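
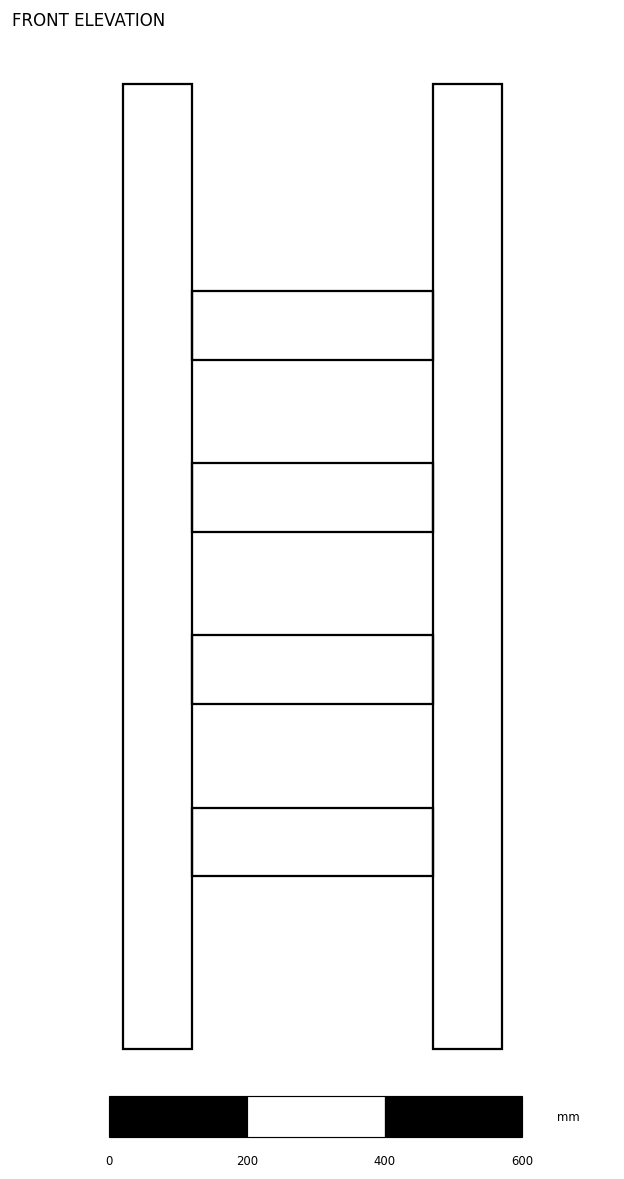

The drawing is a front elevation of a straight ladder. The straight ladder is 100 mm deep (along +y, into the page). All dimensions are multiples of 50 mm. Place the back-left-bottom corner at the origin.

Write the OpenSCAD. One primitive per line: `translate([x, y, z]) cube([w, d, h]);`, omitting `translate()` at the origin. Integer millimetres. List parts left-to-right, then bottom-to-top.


cube([100, 100, 1400]);
translate([100, 0, 250]) cube([350, 100, 100]);
translate([100, 0, 500]) cube([350, 100, 100]);
translate([100, 0, 750]) cube([350, 100, 100]);
translate([100, 0, 1000]) cube([350, 100, 100]);
translate([450, 0, 0]) cube([100, 100, 1400]);


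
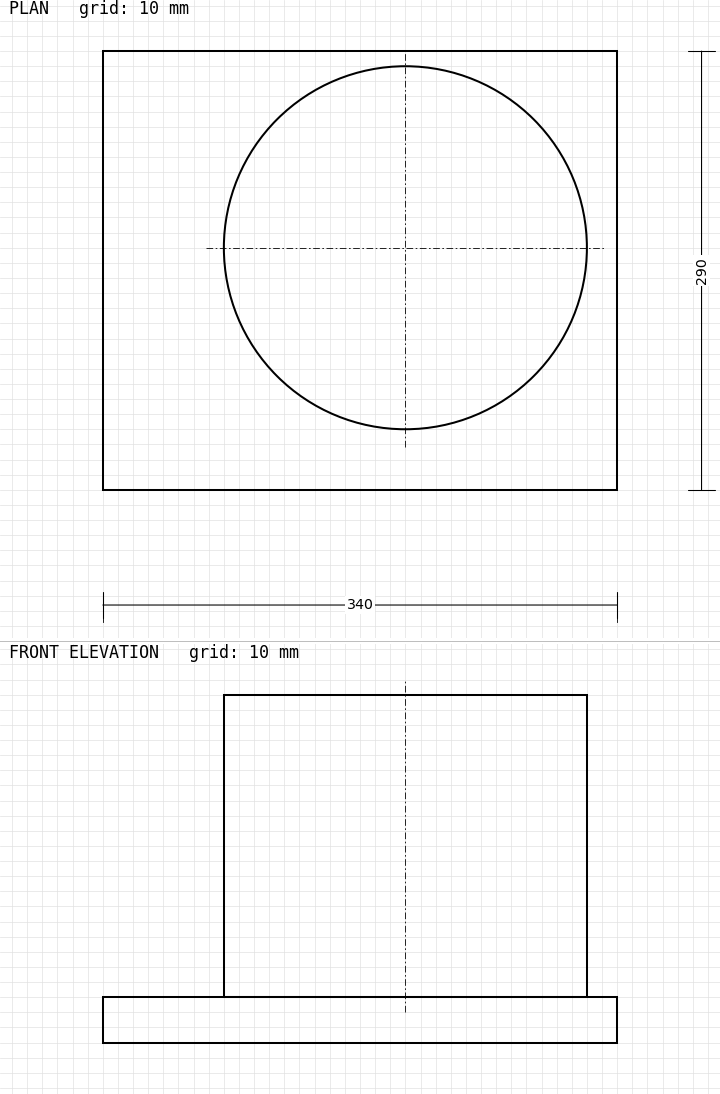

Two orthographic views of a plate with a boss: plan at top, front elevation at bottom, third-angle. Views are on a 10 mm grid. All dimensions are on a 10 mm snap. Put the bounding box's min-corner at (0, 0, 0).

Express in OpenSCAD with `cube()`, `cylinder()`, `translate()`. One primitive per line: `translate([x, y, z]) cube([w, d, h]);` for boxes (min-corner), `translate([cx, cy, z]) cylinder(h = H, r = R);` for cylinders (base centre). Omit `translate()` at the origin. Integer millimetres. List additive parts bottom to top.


cube([340, 290, 30]);
translate([200, 160, 30]) cylinder(h = 200, r = 120);


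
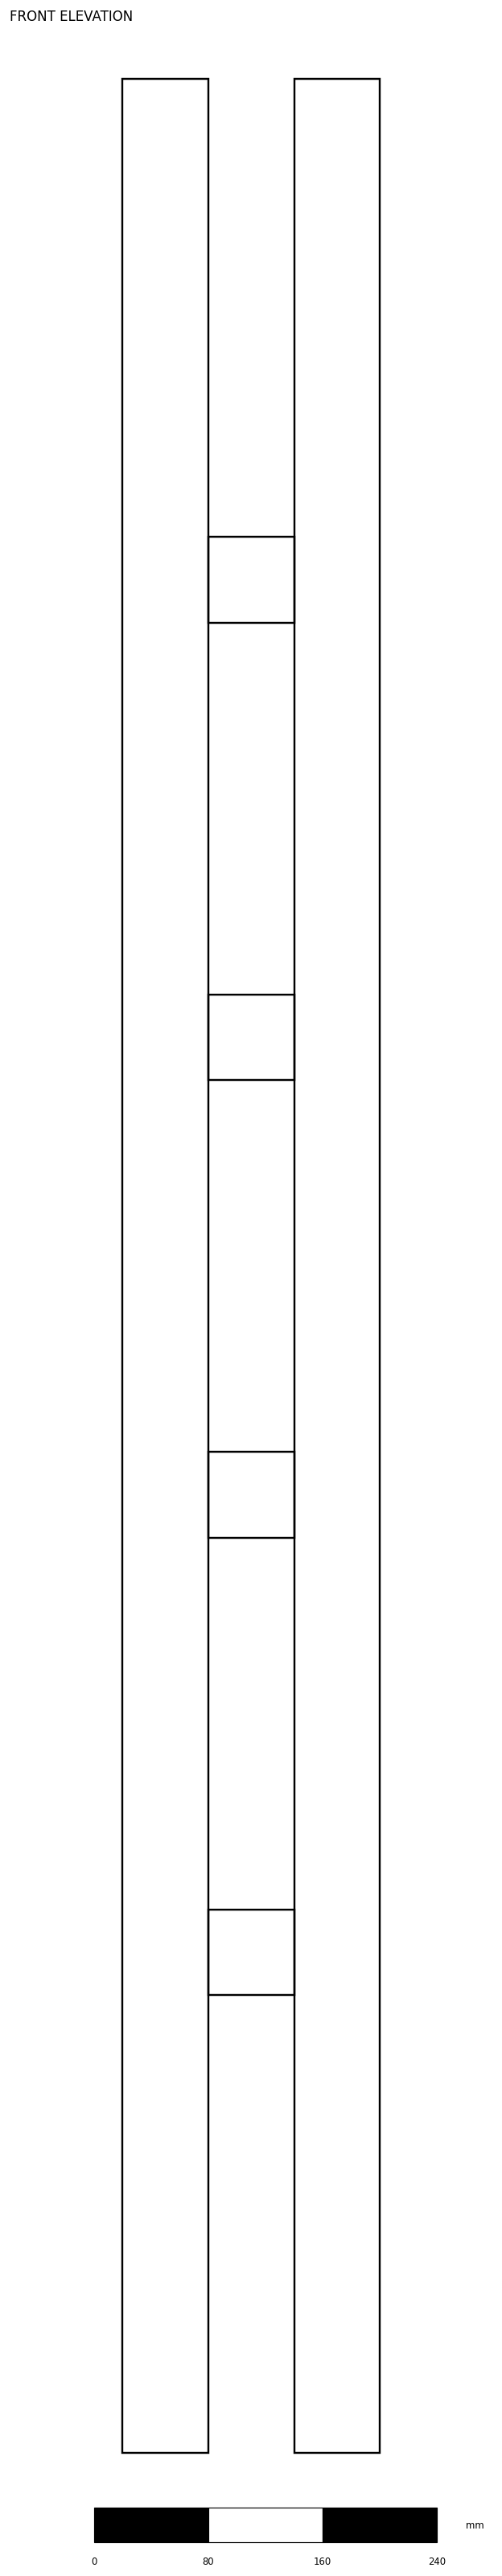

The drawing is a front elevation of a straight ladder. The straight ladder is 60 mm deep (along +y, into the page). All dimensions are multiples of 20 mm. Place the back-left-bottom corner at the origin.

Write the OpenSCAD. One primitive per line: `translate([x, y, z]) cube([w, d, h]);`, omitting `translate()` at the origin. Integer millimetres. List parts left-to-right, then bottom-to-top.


cube([60, 60, 1660]);
translate([60, 0, 320]) cube([60, 60, 60]);
translate([60, 0, 640]) cube([60, 60, 60]);
translate([60, 0, 960]) cube([60, 60, 60]);
translate([60, 0, 1280]) cube([60, 60, 60]);
translate([120, 0, 0]) cube([60, 60, 1660]);


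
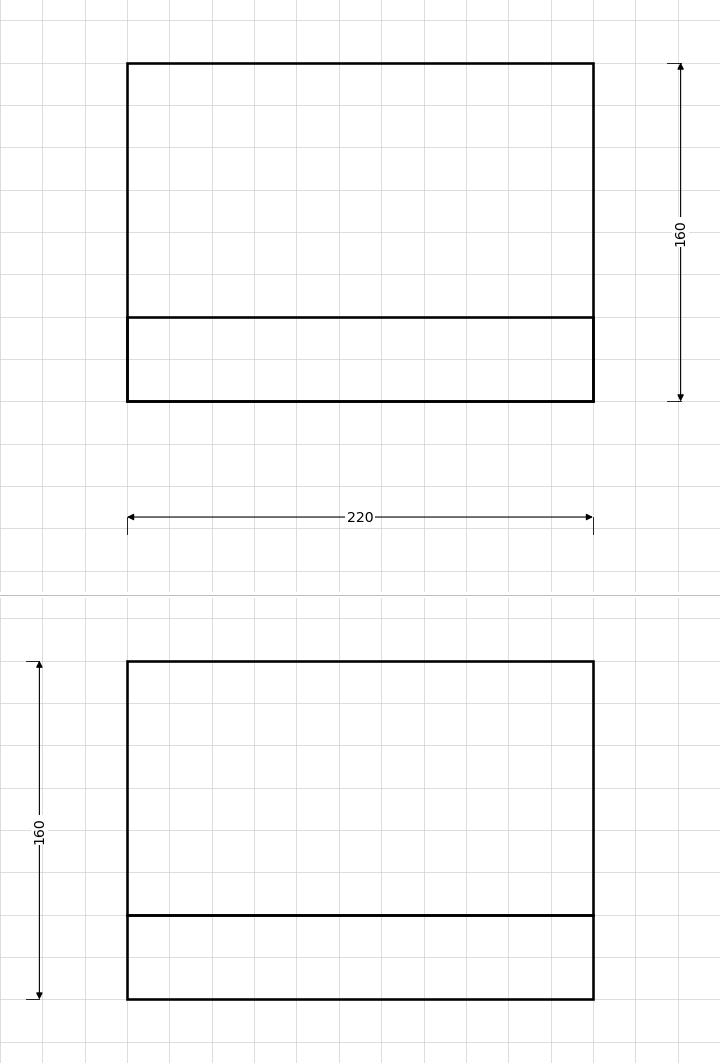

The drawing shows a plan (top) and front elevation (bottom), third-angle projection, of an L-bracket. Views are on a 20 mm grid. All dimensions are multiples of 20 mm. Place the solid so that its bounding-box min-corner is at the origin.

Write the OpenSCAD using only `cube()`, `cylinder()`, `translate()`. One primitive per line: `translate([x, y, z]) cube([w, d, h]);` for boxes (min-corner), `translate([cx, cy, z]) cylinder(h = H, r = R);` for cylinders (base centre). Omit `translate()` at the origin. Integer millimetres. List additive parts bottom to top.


cube([220, 160, 40]);
translate([0, 0, 40]) cube([220, 40, 120]);


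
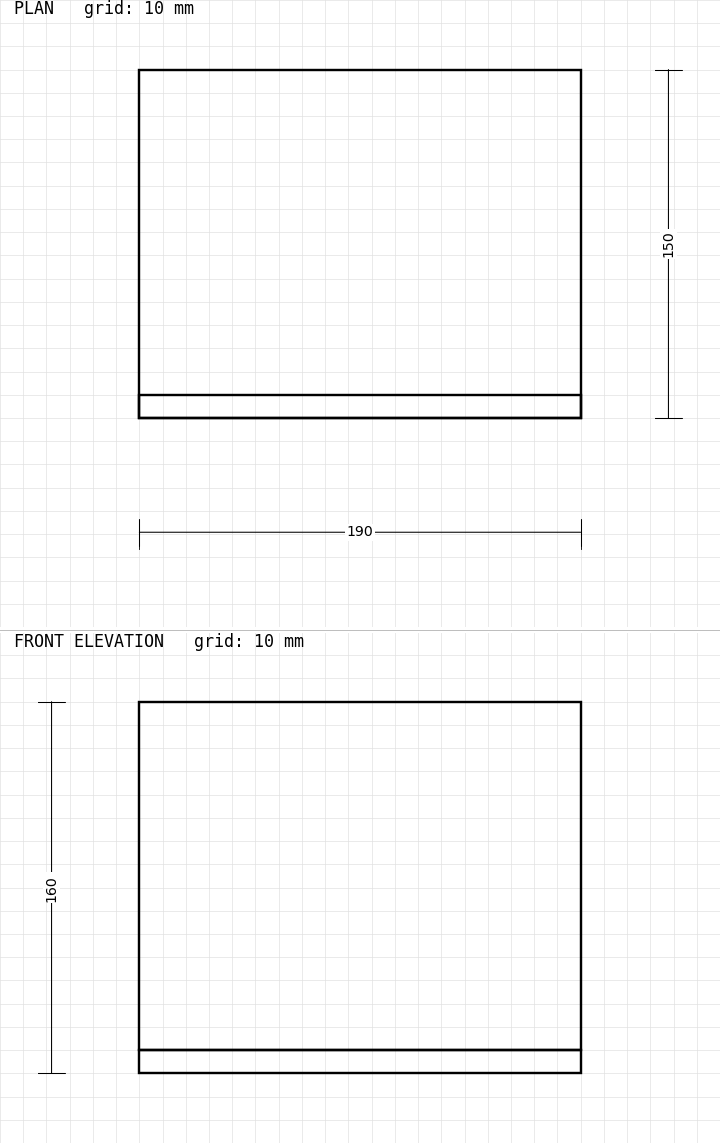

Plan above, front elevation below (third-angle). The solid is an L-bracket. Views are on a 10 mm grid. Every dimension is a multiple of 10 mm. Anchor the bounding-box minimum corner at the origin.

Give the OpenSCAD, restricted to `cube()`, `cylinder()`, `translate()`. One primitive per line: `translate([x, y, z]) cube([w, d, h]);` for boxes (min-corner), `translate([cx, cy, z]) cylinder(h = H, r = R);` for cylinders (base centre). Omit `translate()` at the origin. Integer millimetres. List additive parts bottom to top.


cube([190, 150, 10]);
translate([0, 0, 10]) cube([190, 10, 150]);


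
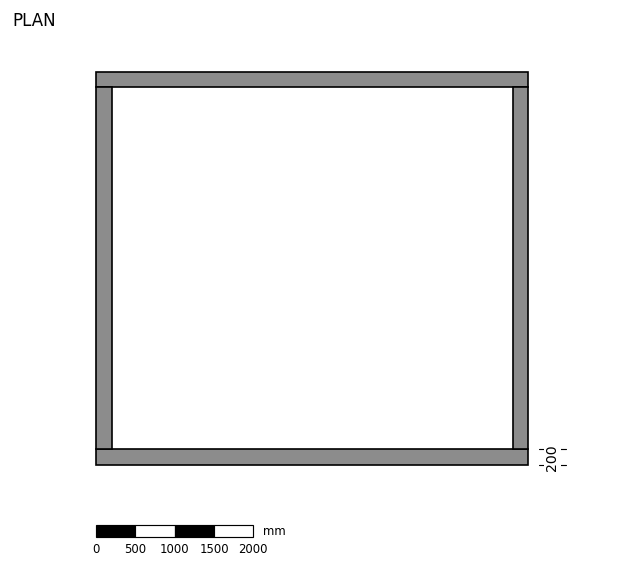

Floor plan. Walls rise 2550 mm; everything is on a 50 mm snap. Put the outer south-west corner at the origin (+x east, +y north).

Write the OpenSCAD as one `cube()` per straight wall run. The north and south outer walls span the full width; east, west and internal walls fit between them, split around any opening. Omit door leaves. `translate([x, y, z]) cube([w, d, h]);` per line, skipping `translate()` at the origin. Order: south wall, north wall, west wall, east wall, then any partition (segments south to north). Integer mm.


cube([5500, 200, 2550]);
translate([0, 4800, 0]) cube([5500, 200, 2550]);
translate([0, 200, 0]) cube([200, 4600, 2550]);
translate([5300, 200, 0]) cube([200, 4600, 2550]);


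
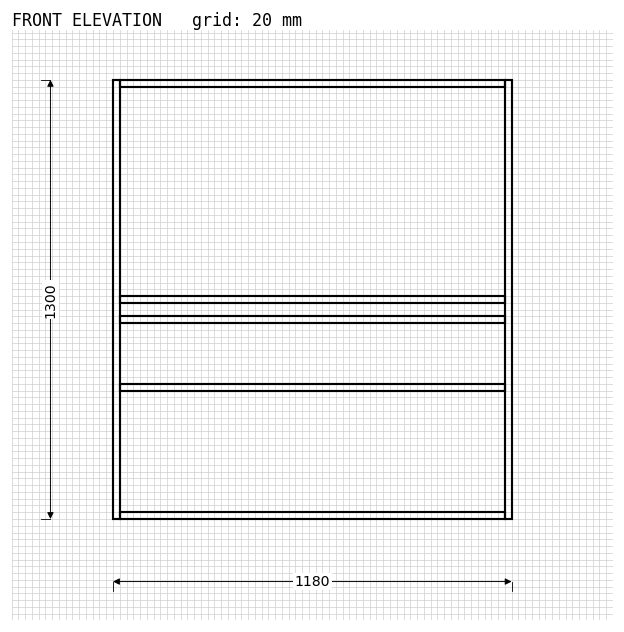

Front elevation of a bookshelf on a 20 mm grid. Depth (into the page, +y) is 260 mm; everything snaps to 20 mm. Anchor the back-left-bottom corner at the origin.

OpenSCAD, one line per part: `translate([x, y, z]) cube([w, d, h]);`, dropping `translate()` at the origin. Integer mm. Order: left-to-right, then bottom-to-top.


cube([20, 260, 1300]);
translate([20, 0, 0]) cube([1140, 260, 20]);
translate([20, 0, 380]) cube([1140, 260, 20]);
translate([20, 0, 580]) cube([1140, 260, 20]);
translate([20, 0, 640]) cube([1140, 260, 20]);
translate([20, 0, 1280]) cube([1140, 260, 20]);
translate([1160, 0, 0]) cube([20, 260, 1300]);


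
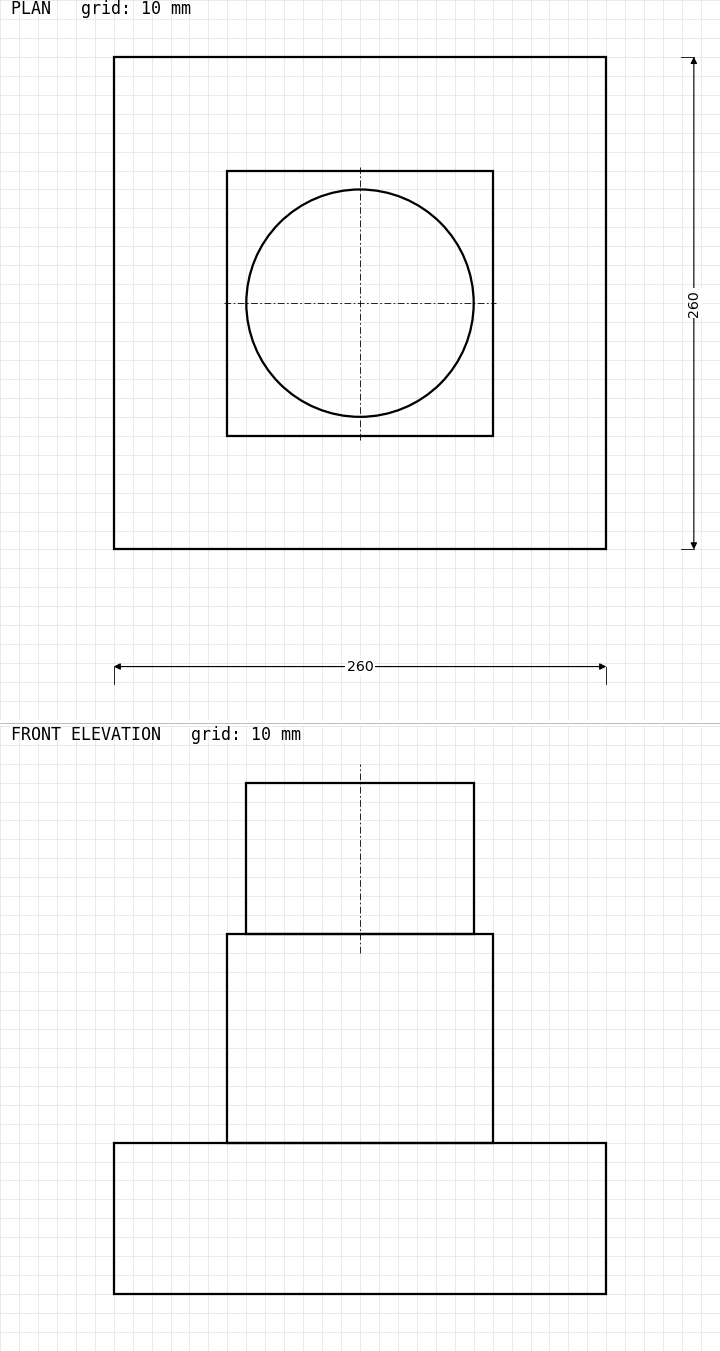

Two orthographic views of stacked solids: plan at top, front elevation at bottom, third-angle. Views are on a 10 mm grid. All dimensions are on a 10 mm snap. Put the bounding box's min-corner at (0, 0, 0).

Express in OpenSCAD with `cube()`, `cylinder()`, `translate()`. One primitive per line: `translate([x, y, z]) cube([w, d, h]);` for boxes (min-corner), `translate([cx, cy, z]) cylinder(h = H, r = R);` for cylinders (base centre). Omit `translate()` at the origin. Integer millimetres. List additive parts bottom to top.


cube([260, 260, 80]);
translate([60, 60, 80]) cube([140, 140, 110]);
translate([130, 130, 190]) cylinder(h = 80, r = 60);


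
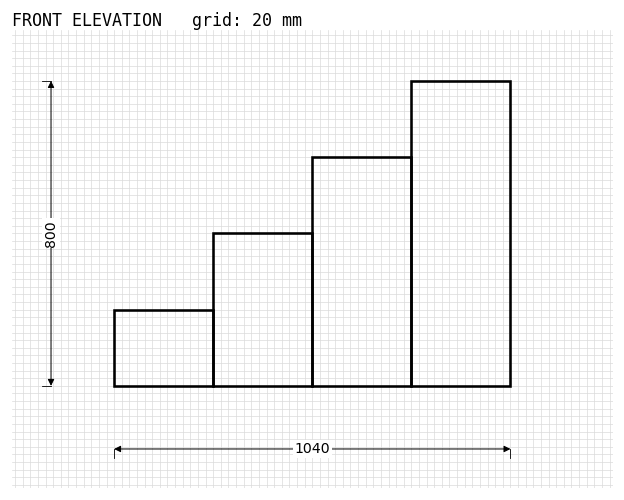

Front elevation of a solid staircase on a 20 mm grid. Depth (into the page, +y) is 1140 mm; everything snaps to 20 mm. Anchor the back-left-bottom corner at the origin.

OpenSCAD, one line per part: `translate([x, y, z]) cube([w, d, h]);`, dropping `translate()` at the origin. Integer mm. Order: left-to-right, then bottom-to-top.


cube([260, 1140, 200]);
translate([260, 0, 0]) cube([260, 1140, 400]);
translate([520, 0, 0]) cube([260, 1140, 600]);
translate([780, 0, 0]) cube([260, 1140, 800]);


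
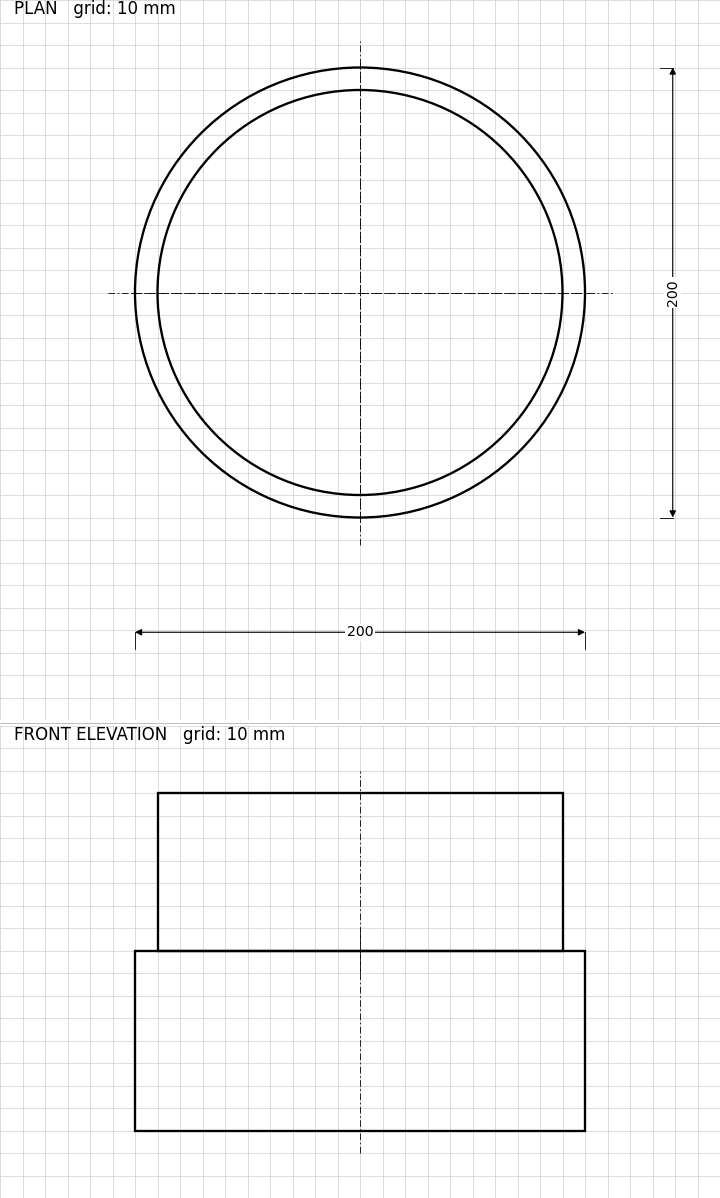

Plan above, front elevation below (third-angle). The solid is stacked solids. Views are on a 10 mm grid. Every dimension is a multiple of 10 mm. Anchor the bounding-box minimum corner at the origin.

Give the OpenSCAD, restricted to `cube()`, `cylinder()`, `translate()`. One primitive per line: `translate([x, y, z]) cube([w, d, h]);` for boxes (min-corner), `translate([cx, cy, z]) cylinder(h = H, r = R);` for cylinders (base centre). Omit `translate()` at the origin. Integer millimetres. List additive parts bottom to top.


translate([100, 100, 0]) cylinder(h = 80, r = 100);
translate([100, 100, 80]) cylinder(h = 70, r = 90);


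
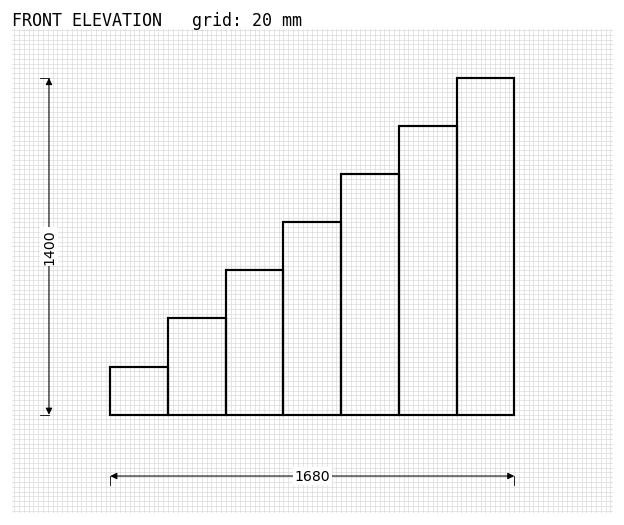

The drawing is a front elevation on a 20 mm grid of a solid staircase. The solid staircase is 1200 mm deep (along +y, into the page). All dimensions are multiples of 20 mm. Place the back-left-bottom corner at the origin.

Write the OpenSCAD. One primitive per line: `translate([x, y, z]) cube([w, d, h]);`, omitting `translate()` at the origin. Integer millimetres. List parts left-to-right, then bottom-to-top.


cube([240, 1200, 200]);
translate([240, 0, 0]) cube([240, 1200, 400]);
translate([480, 0, 0]) cube([240, 1200, 600]);
translate([720, 0, 0]) cube([240, 1200, 800]);
translate([960, 0, 0]) cube([240, 1200, 1000]);
translate([1200, 0, 0]) cube([240, 1200, 1200]);
translate([1440, 0, 0]) cube([240, 1200, 1400]);


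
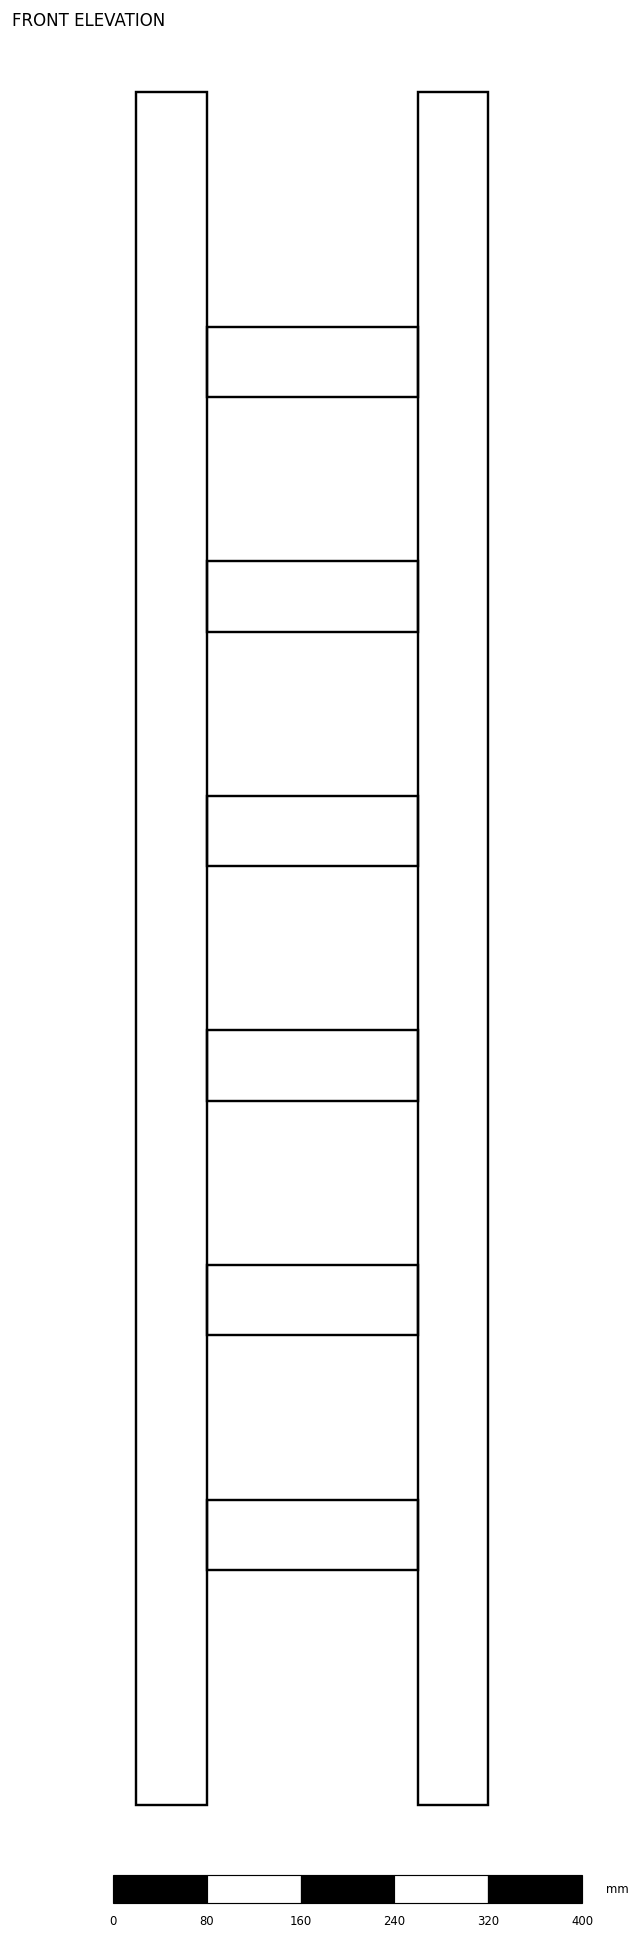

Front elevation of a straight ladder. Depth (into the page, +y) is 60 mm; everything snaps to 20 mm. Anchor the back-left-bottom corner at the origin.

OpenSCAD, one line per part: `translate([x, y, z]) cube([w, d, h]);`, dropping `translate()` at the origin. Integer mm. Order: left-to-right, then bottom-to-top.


cube([60, 60, 1460]);
translate([60, 0, 200]) cube([180, 60, 60]);
translate([60, 0, 400]) cube([180, 60, 60]);
translate([60, 0, 600]) cube([180, 60, 60]);
translate([60, 0, 800]) cube([180, 60, 60]);
translate([60, 0, 1000]) cube([180, 60, 60]);
translate([60, 0, 1200]) cube([180, 60, 60]);
translate([240, 0, 0]) cube([60, 60, 1460]);


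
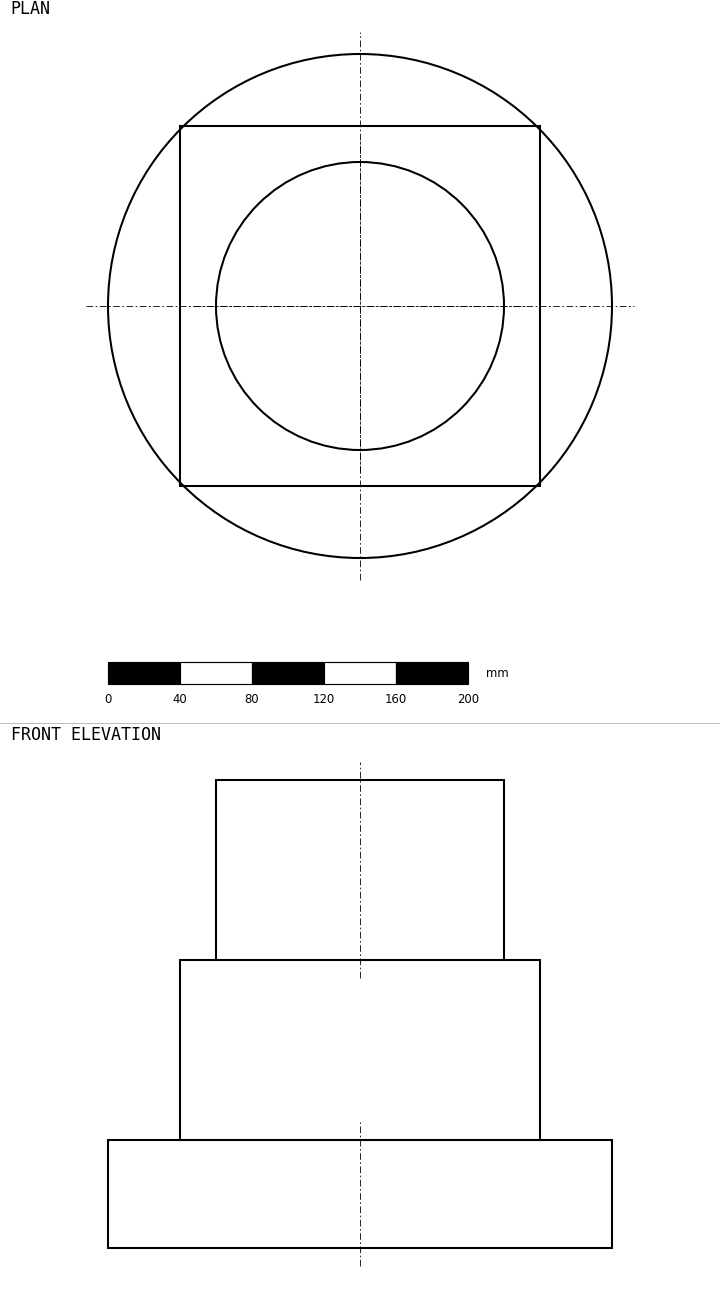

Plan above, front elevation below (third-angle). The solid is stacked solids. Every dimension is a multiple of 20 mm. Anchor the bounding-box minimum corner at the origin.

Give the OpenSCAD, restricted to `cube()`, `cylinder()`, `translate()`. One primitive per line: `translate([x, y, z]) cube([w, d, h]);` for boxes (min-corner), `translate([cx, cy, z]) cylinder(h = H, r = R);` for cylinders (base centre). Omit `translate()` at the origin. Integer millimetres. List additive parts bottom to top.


translate([140, 140, 0]) cylinder(h = 60, r = 140);
translate([40, 40, 60]) cube([200, 200, 100]);
translate([140, 140, 160]) cylinder(h = 100, r = 80);


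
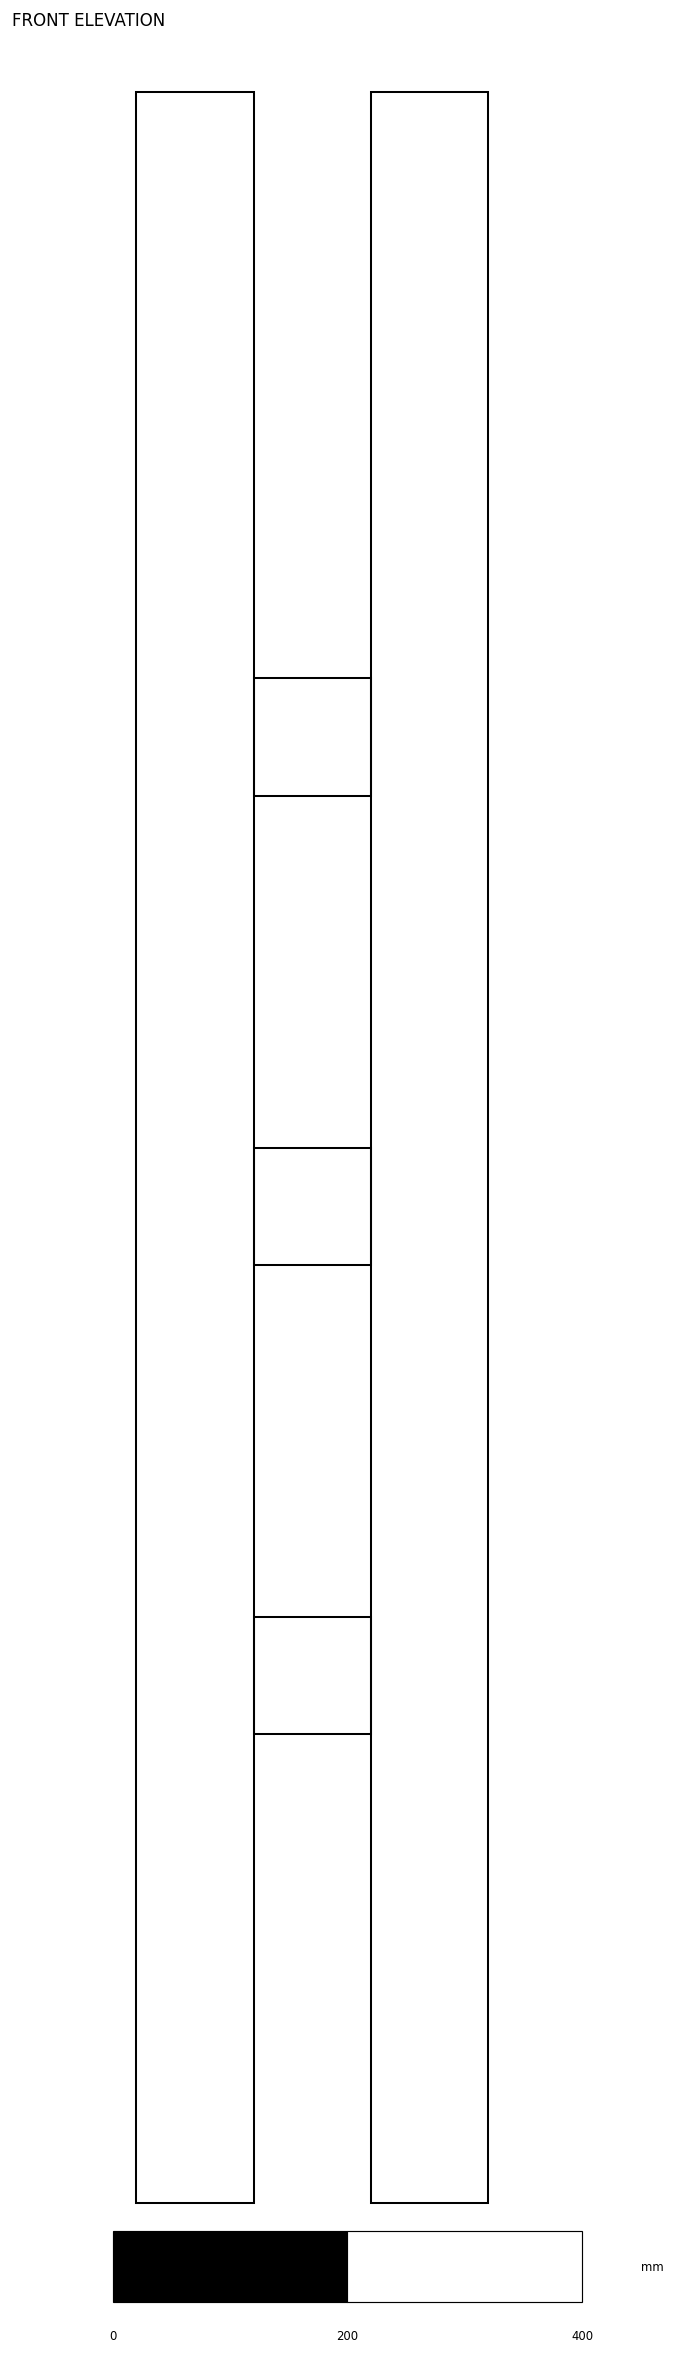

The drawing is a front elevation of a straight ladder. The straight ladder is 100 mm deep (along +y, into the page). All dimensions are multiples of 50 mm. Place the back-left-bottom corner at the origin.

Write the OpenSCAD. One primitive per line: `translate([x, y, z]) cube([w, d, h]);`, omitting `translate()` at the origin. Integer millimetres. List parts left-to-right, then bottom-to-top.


cube([100, 100, 1800]);
translate([100, 0, 400]) cube([100, 100, 100]);
translate([100, 0, 800]) cube([100, 100, 100]);
translate([100, 0, 1200]) cube([100, 100, 100]);
translate([200, 0, 0]) cube([100, 100, 1800]);


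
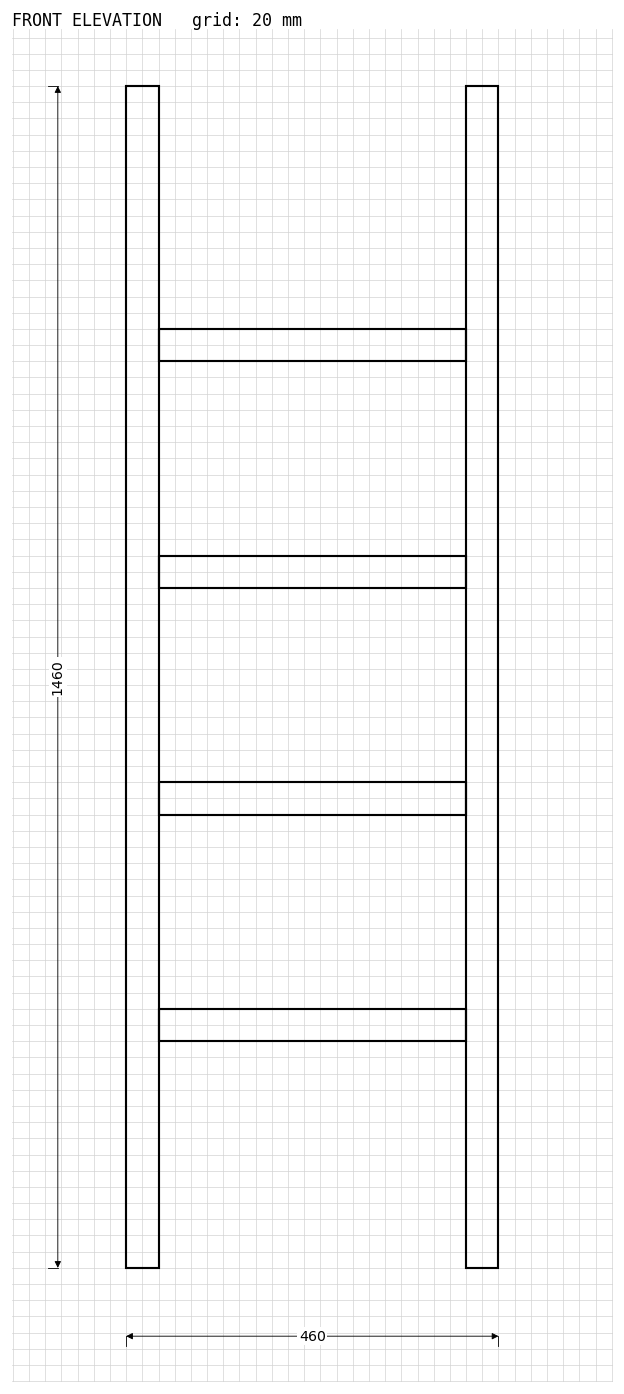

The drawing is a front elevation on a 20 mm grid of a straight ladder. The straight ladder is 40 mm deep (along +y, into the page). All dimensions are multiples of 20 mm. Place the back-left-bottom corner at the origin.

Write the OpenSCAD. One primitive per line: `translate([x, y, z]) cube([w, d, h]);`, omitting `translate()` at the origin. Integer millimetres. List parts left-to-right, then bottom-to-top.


cube([40, 40, 1460]);
translate([40, 0, 280]) cube([380, 40, 40]);
translate([40, 0, 560]) cube([380, 40, 40]);
translate([40, 0, 840]) cube([380, 40, 40]);
translate([40, 0, 1120]) cube([380, 40, 40]);
translate([420, 0, 0]) cube([40, 40, 1460]);


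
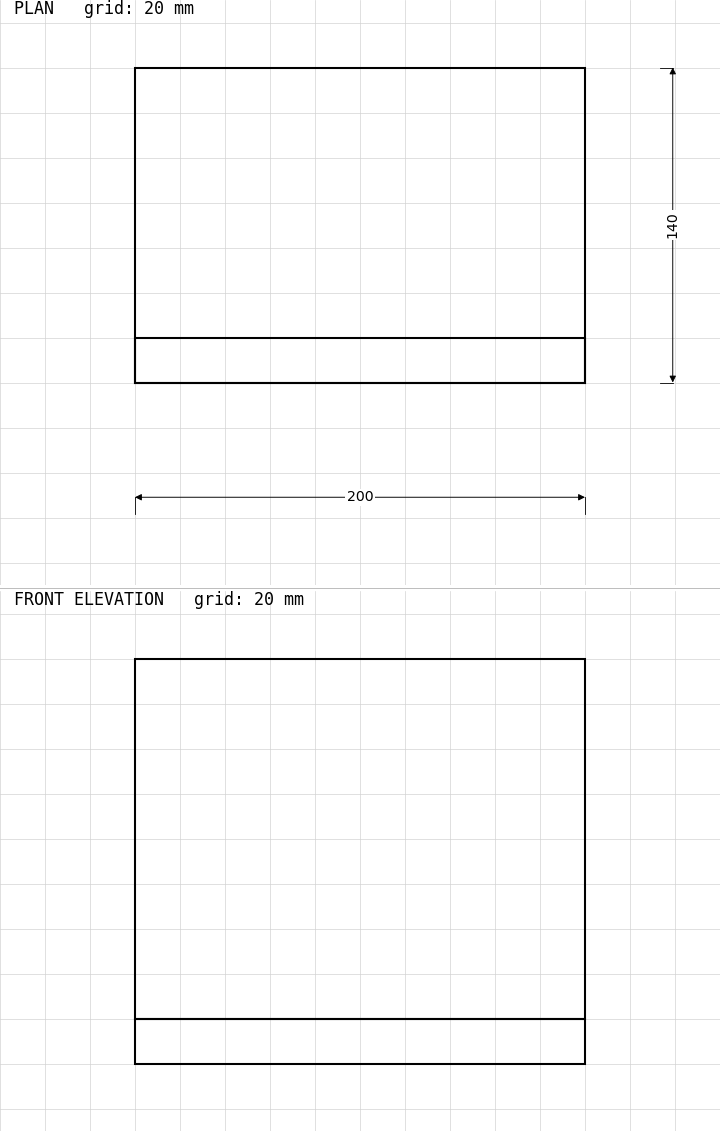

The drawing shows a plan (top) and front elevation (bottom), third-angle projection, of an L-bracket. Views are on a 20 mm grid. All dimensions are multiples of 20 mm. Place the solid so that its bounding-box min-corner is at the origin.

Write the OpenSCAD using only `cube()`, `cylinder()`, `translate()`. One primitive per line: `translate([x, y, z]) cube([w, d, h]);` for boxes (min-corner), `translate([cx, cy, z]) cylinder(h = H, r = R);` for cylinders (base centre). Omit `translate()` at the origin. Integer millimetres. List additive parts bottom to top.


cube([200, 140, 20]);
translate([0, 0, 20]) cube([200, 20, 160]);


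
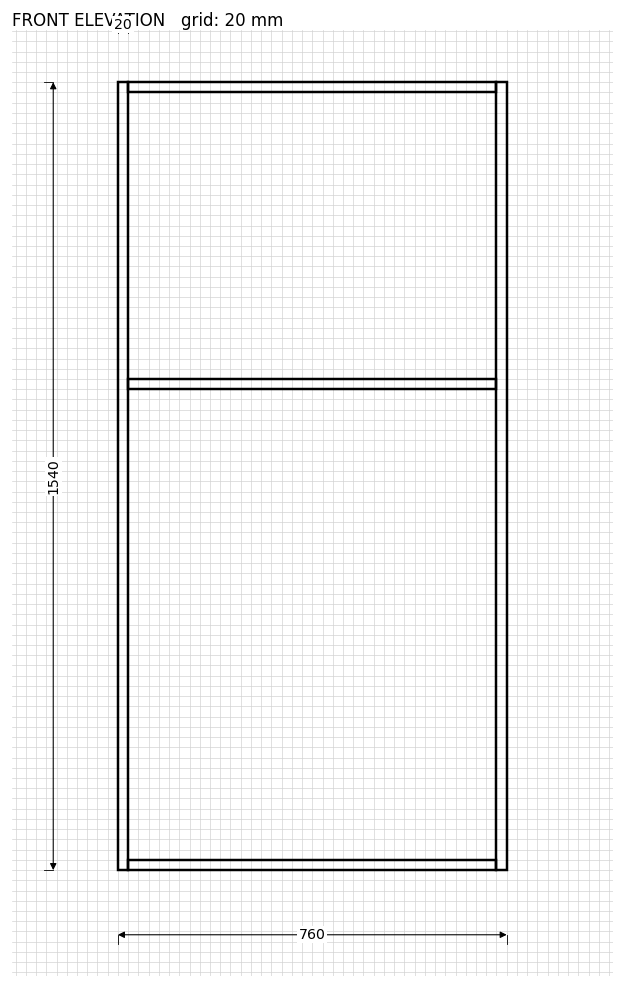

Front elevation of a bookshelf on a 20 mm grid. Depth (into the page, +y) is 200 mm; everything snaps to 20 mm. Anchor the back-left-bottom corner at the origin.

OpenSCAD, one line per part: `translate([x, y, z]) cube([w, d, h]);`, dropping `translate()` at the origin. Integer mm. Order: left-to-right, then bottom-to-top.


cube([20, 200, 1540]);
translate([20, 0, 0]) cube([720, 200, 20]);
translate([20, 0, 940]) cube([720, 200, 20]);
translate([20, 0, 1520]) cube([720, 200, 20]);
translate([740, 0, 0]) cube([20, 200, 1540]);


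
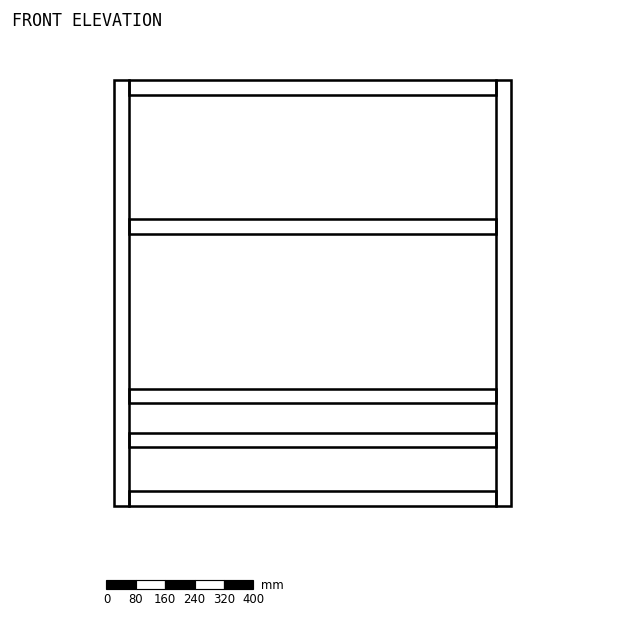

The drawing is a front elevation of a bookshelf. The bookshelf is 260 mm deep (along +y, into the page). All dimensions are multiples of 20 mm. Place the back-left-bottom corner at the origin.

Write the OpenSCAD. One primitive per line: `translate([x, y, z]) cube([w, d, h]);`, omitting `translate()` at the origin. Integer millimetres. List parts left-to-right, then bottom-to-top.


cube([40, 260, 1160]);
translate([40, 0, 0]) cube([1000, 260, 40]);
translate([40, 0, 160]) cube([1000, 260, 40]);
translate([40, 0, 280]) cube([1000, 260, 40]);
translate([40, 0, 740]) cube([1000, 260, 40]);
translate([40, 0, 1120]) cube([1000, 260, 40]);
translate([1040, 0, 0]) cube([40, 260, 1160]);


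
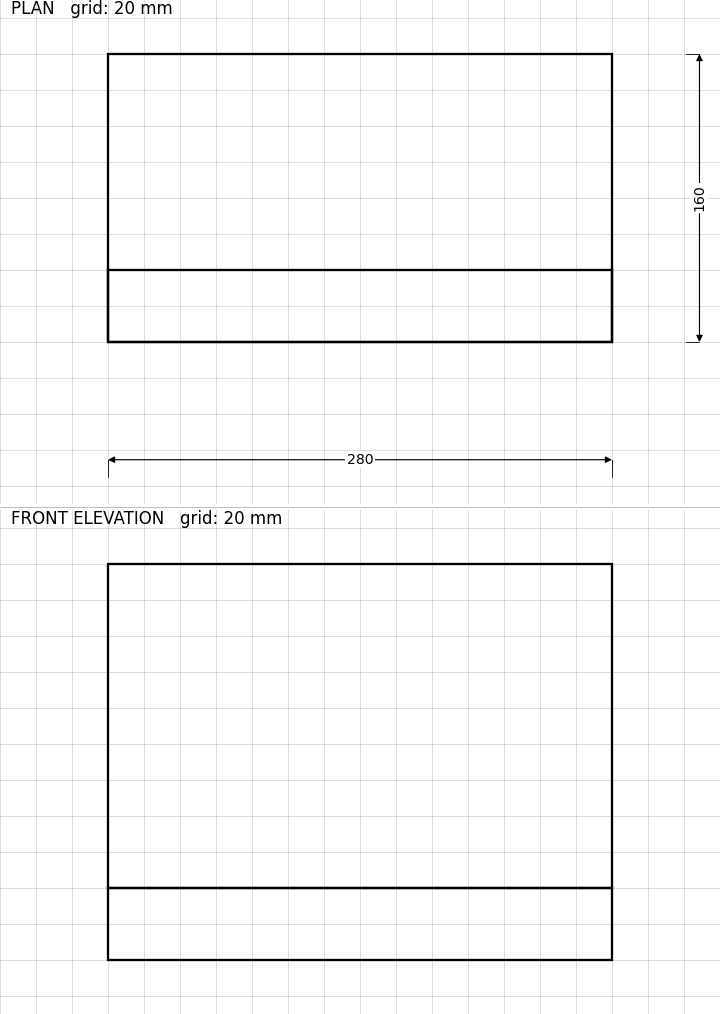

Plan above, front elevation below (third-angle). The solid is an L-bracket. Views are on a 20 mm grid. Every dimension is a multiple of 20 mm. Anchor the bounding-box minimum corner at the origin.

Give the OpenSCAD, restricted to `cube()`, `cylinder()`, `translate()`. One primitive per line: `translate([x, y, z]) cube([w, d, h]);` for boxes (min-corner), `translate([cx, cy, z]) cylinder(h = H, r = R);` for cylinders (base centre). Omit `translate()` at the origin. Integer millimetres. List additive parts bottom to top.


cube([280, 160, 40]);
translate([0, 0, 40]) cube([280, 40, 180]);


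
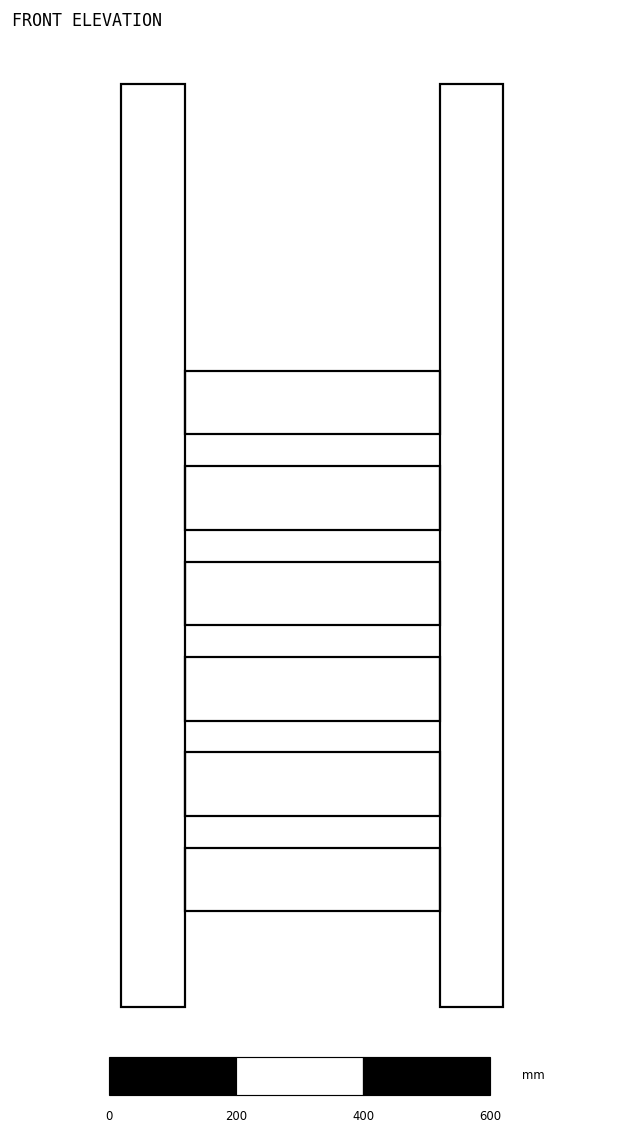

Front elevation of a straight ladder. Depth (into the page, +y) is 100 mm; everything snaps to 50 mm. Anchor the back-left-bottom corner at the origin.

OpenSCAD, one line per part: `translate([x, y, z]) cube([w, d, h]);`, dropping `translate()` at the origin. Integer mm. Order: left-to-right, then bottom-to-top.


cube([100, 100, 1450]);
translate([100, 0, 150]) cube([400, 100, 100]);
translate([100, 0, 300]) cube([400, 100, 100]);
translate([100, 0, 450]) cube([400, 100, 100]);
translate([100, 0, 600]) cube([400, 100, 100]);
translate([100, 0, 750]) cube([400, 100, 100]);
translate([100, 0, 900]) cube([400, 100, 100]);
translate([500, 0, 0]) cube([100, 100, 1450]);


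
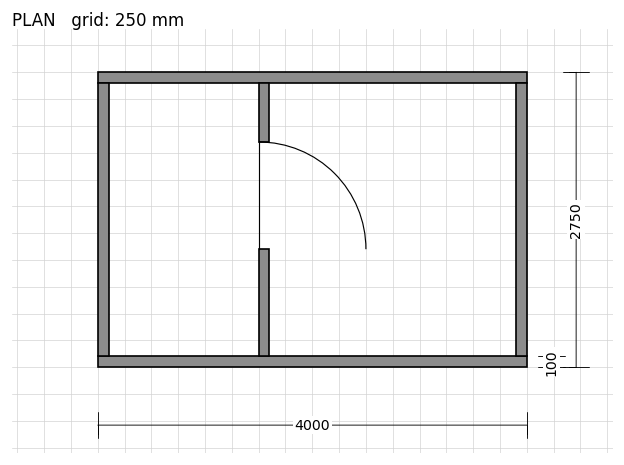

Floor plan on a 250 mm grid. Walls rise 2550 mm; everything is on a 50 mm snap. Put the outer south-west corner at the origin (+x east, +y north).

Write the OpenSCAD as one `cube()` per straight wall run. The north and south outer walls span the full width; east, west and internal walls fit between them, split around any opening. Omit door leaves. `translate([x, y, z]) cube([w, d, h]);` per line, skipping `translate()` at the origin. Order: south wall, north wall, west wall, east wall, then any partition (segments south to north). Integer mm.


cube([4000, 100, 2550]);
translate([0, 2650, 0]) cube([4000, 100, 2550]);
translate([0, 100, 0]) cube([100, 2550, 2550]);
translate([3900, 100, 0]) cube([100, 2550, 2550]);
translate([1500, 100, 0]) cube([100, 1000, 2550]);
translate([1500, 2100, 0]) cube([100, 550, 2550]);


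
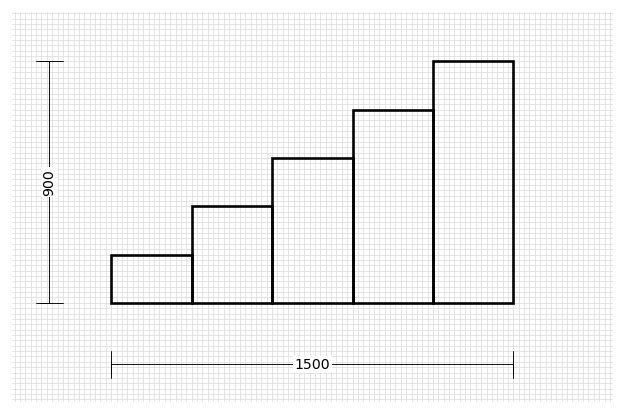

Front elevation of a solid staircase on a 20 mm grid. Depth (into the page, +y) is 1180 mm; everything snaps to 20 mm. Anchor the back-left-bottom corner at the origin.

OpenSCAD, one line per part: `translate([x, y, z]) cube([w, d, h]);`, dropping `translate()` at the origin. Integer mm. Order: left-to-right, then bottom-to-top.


cube([300, 1180, 180]);
translate([300, 0, 0]) cube([300, 1180, 360]);
translate([600, 0, 0]) cube([300, 1180, 540]);
translate([900, 0, 0]) cube([300, 1180, 720]);
translate([1200, 0, 0]) cube([300, 1180, 900]);


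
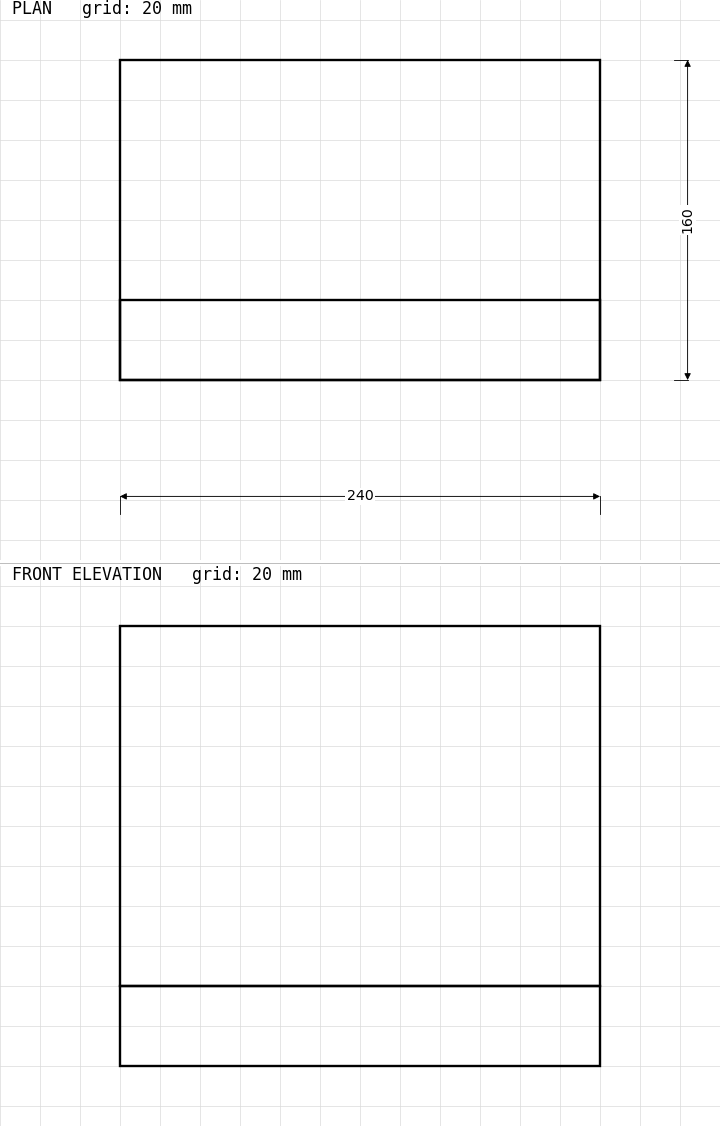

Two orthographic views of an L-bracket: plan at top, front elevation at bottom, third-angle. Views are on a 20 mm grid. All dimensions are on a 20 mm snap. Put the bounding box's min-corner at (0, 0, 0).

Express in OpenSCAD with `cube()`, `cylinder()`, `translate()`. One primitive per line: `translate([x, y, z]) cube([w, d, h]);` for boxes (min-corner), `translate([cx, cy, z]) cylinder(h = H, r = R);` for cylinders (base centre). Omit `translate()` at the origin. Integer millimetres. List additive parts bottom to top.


cube([240, 160, 40]);
translate([0, 0, 40]) cube([240, 40, 180]);


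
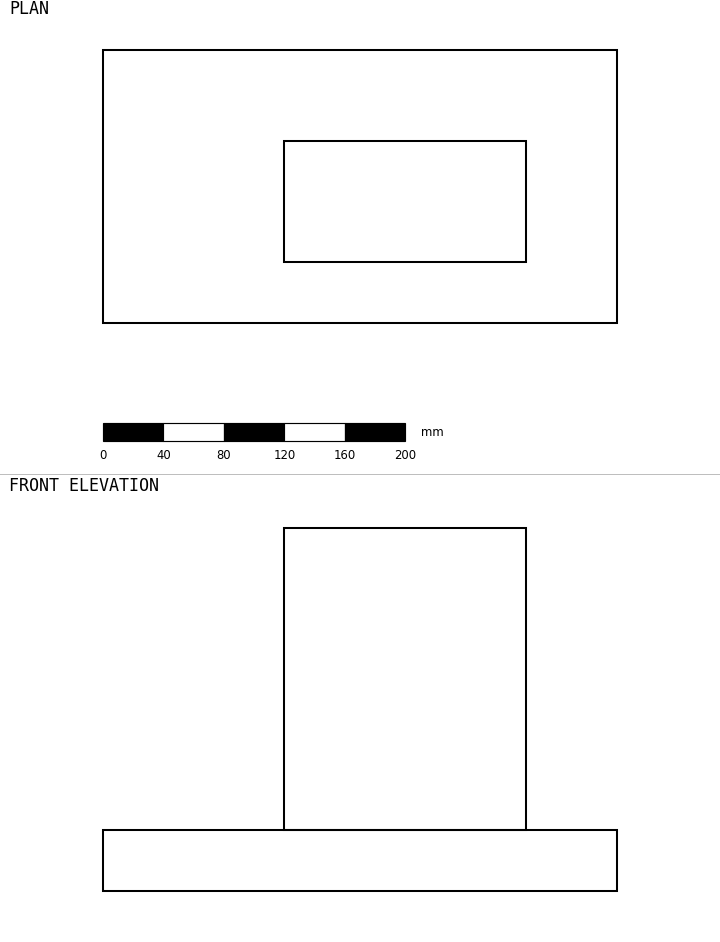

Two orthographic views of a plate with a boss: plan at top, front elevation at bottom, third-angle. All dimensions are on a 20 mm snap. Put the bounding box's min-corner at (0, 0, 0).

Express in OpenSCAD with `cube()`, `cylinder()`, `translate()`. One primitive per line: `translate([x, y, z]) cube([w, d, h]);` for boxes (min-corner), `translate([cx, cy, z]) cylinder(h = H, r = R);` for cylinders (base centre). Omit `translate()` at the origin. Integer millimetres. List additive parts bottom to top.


cube([340, 180, 40]);
translate([120, 40, 40]) cube([160, 80, 200]);


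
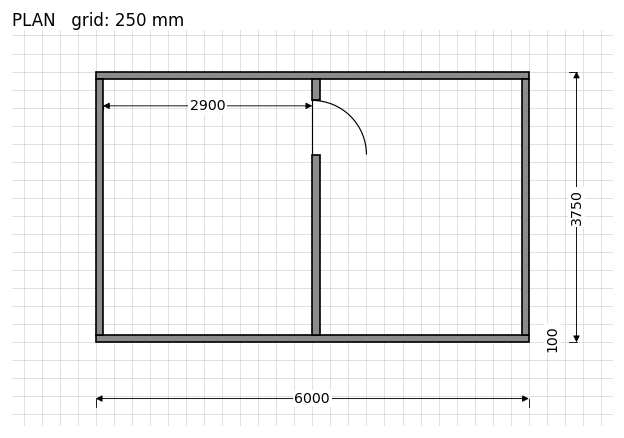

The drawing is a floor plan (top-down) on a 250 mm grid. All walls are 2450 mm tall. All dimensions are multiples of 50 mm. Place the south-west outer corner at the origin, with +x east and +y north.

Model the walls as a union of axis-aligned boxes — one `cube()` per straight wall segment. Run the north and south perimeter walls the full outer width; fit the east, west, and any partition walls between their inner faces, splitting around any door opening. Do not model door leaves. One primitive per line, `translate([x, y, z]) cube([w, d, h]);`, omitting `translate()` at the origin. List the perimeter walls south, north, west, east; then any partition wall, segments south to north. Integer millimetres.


cube([6000, 100, 2450]);
translate([0, 3650, 0]) cube([6000, 100, 2450]);
translate([0, 100, 0]) cube([100, 3550, 2450]);
translate([5900, 100, 0]) cube([100, 3550, 2450]);
translate([3000, 100, 0]) cube([100, 2500, 2450]);
translate([3000, 3350, 0]) cube([100, 300, 2450]);


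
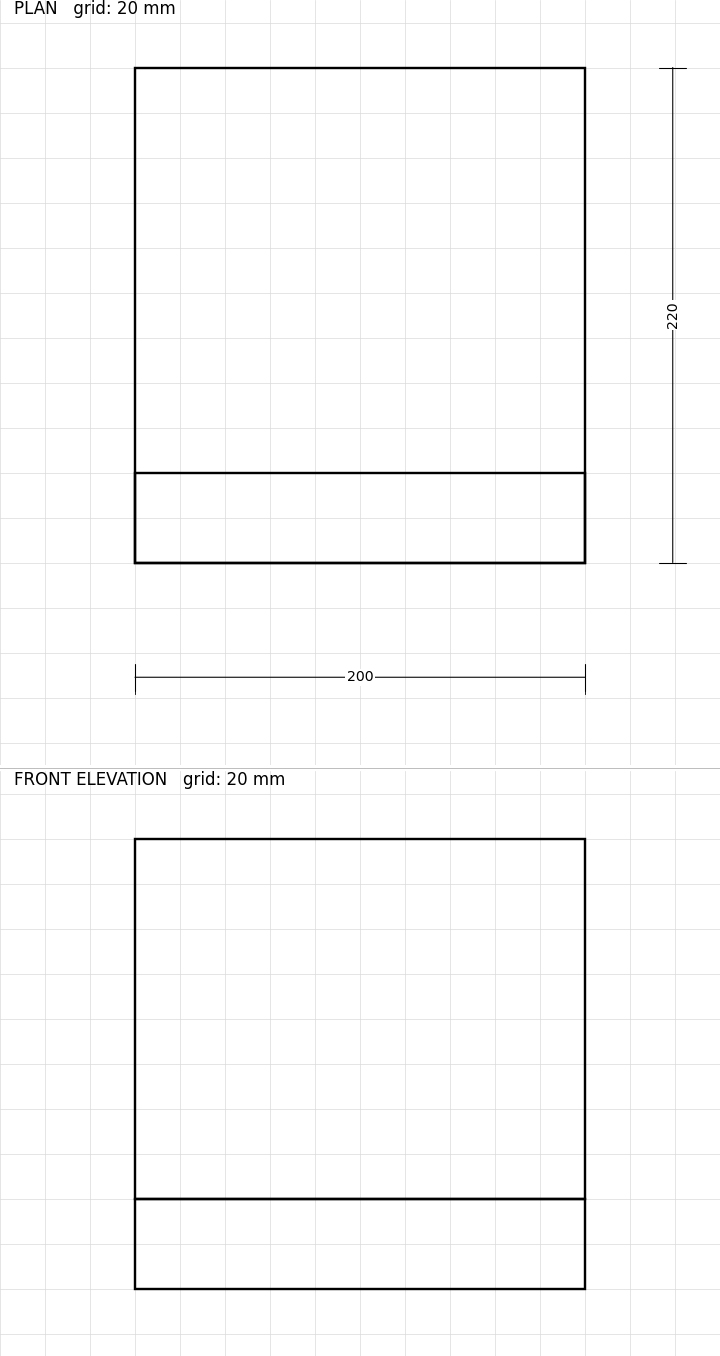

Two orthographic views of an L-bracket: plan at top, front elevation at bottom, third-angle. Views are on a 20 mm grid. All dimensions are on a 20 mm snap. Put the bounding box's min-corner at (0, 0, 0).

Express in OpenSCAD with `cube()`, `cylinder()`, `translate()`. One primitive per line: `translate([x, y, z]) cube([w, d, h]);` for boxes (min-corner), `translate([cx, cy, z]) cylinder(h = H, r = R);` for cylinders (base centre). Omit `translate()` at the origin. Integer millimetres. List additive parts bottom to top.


cube([200, 220, 40]);
translate([0, 0, 40]) cube([200, 40, 160]);


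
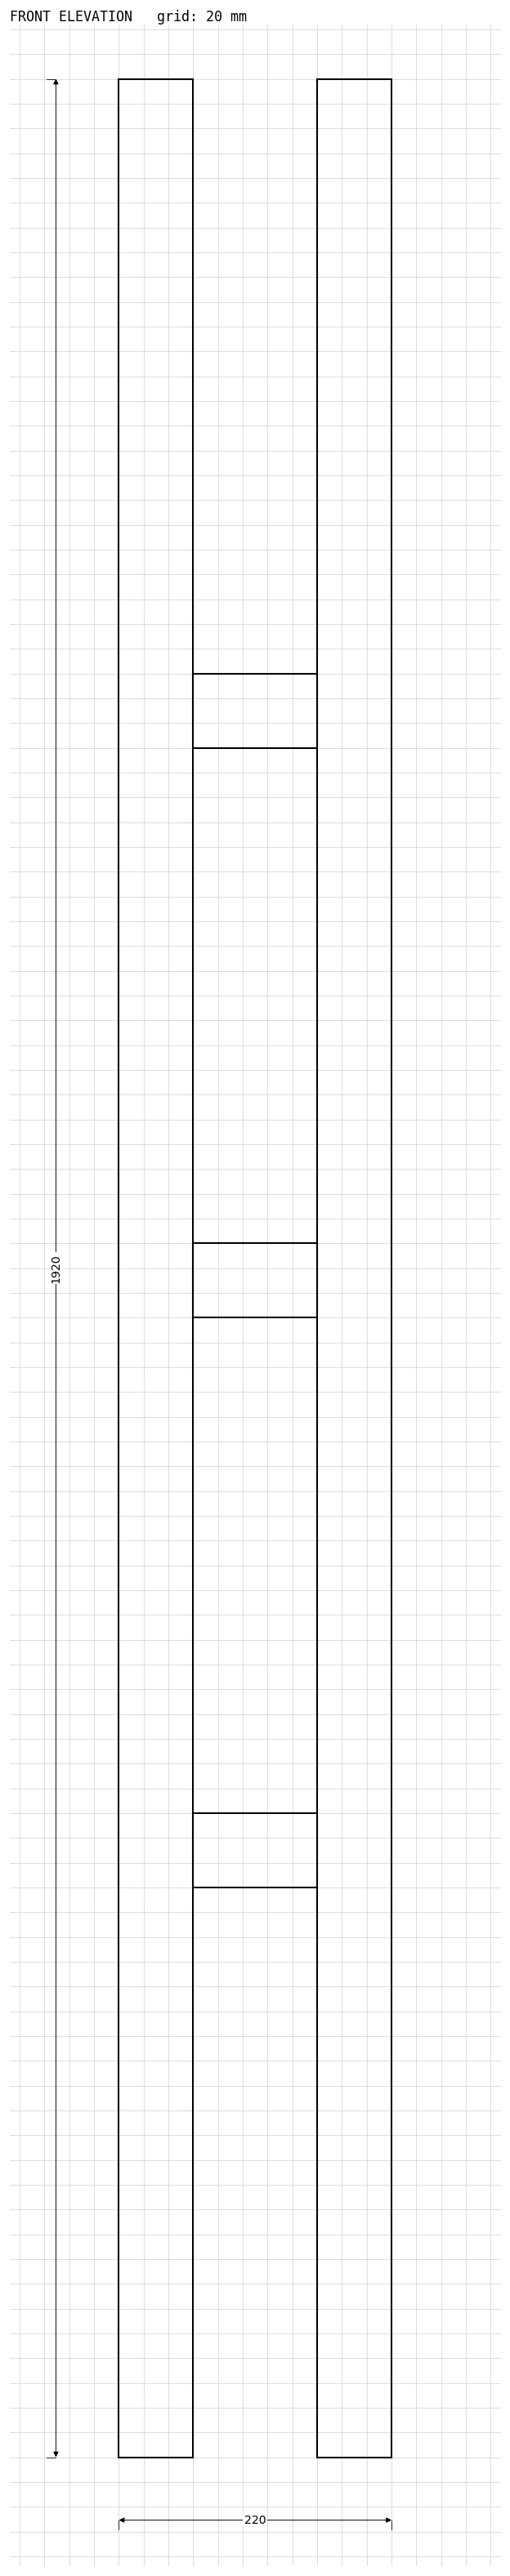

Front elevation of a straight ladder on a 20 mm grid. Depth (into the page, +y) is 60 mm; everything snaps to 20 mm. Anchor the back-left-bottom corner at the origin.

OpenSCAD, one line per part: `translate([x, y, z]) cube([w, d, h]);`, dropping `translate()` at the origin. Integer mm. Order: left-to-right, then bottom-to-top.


cube([60, 60, 1920]);
translate([60, 0, 460]) cube([100, 60, 60]);
translate([60, 0, 920]) cube([100, 60, 60]);
translate([60, 0, 1380]) cube([100, 60, 60]);
translate([160, 0, 0]) cube([60, 60, 1920]);


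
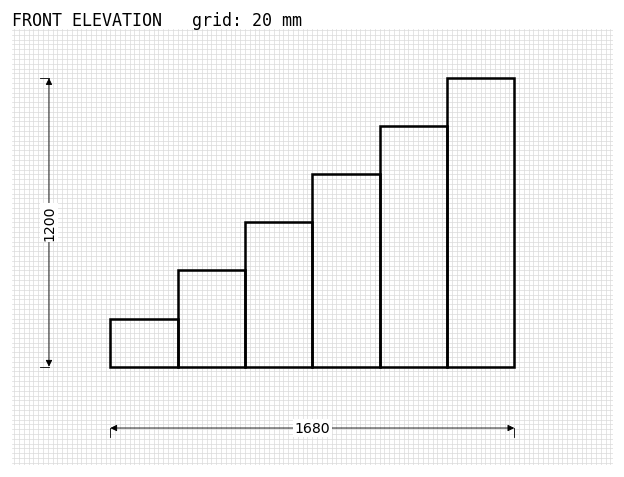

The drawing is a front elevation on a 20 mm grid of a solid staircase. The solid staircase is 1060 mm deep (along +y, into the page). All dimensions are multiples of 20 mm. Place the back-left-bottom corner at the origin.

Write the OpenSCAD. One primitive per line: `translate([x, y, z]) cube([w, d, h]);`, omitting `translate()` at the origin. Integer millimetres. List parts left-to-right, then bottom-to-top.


cube([280, 1060, 200]);
translate([280, 0, 0]) cube([280, 1060, 400]);
translate([560, 0, 0]) cube([280, 1060, 600]);
translate([840, 0, 0]) cube([280, 1060, 800]);
translate([1120, 0, 0]) cube([280, 1060, 1000]);
translate([1400, 0, 0]) cube([280, 1060, 1200]);


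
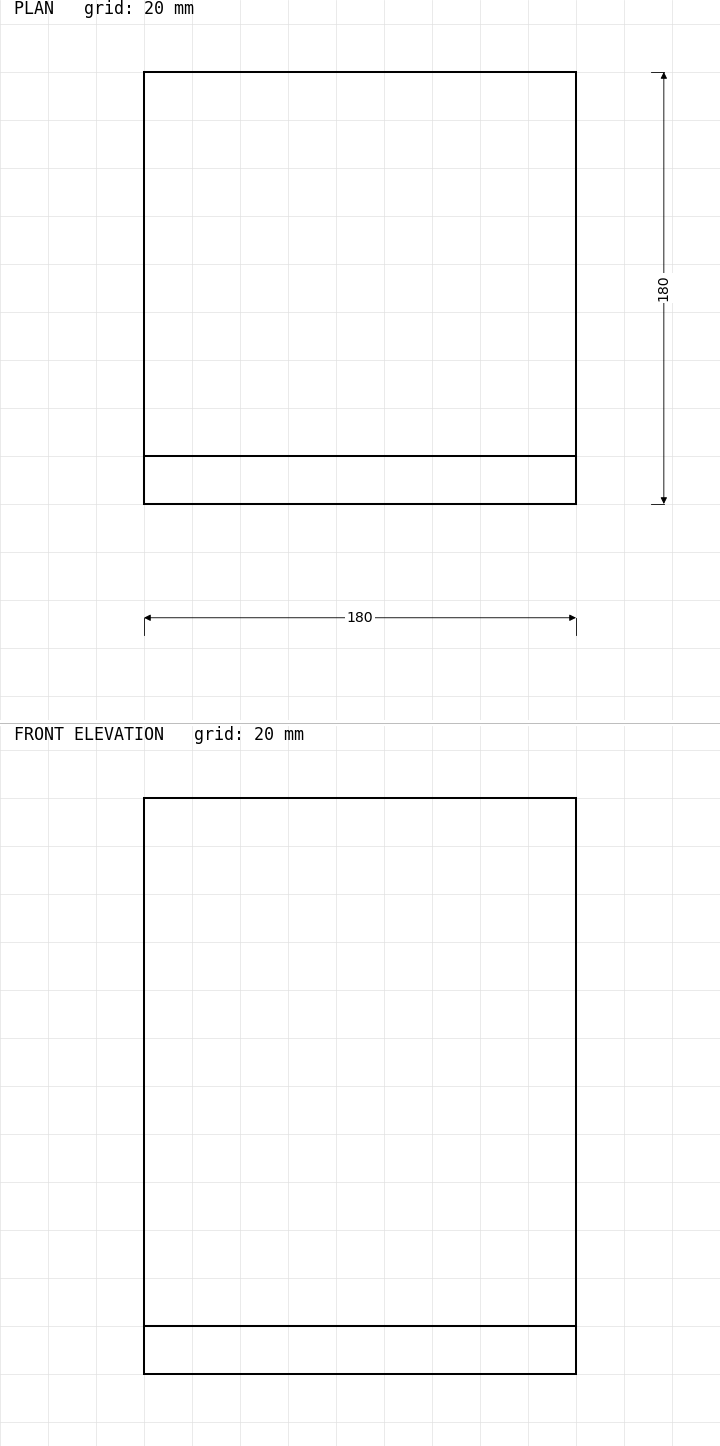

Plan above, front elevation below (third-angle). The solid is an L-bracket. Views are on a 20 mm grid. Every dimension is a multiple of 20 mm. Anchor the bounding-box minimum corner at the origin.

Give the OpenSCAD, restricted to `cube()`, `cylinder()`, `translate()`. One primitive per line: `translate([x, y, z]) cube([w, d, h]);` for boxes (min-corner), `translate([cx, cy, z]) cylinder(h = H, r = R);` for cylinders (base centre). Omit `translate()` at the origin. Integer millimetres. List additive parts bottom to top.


cube([180, 180, 20]);
translate([0, 0, 20]) cube([180, 20, 220]);


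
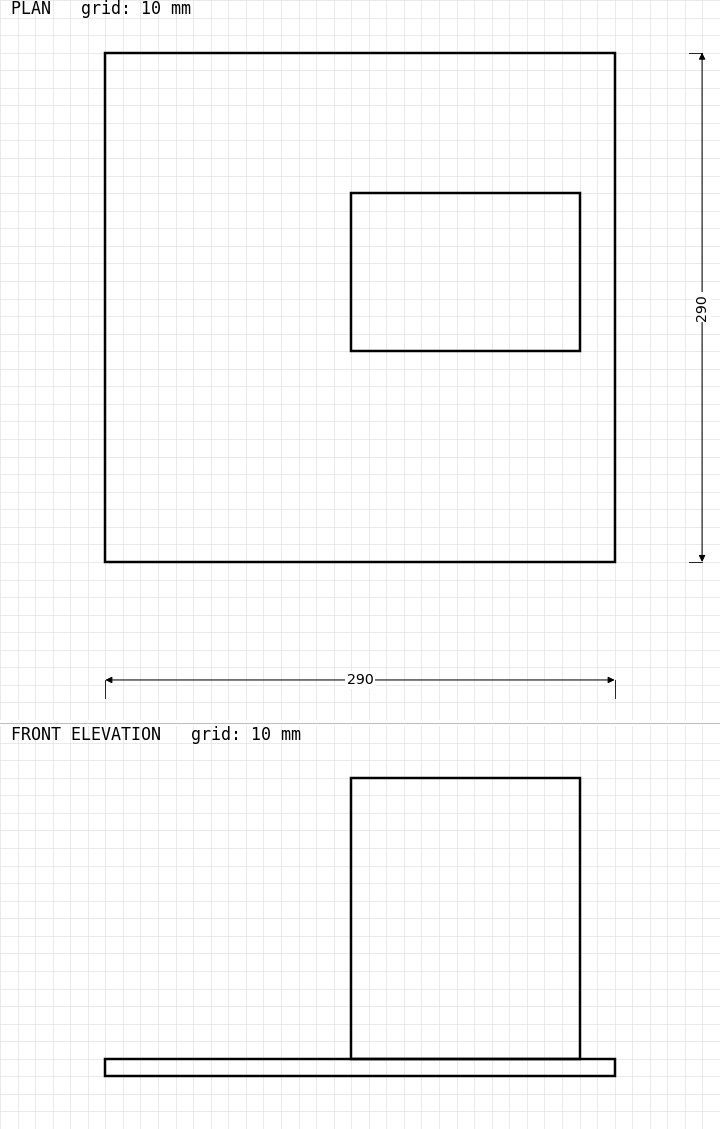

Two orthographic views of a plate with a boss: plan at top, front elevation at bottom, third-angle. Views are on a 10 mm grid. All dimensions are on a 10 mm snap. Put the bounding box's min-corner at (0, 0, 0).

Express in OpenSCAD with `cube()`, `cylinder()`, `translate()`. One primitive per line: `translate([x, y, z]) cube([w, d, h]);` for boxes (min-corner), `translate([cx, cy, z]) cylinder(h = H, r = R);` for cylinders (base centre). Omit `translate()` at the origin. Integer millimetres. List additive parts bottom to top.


cube([290, 290, 10]);
translate([140, 120, 10]) cube([130, 90, 160]);


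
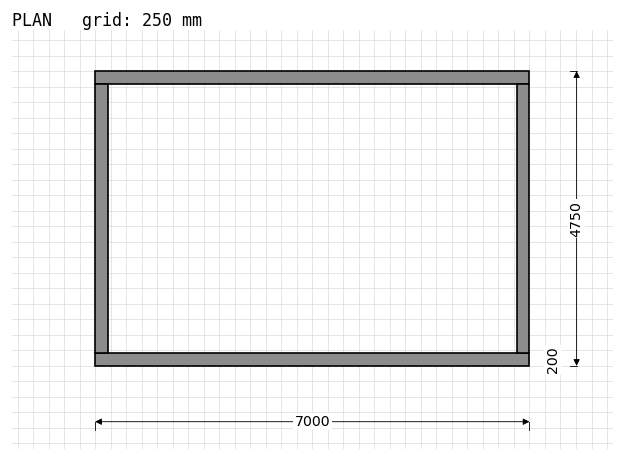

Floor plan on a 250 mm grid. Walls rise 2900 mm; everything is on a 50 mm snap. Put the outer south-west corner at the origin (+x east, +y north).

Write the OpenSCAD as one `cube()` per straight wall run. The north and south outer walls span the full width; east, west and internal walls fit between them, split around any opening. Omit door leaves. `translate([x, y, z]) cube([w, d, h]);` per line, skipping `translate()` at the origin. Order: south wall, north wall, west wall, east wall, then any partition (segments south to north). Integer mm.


cube([7000, 200, 2900]);
translate([0, 4550, 0]) cube([7000, 200, 2900]);
translate([0, 200, 0]) cube([200, 4350, 2900]);
translate([6800, 200, 0]) cube([200, 4350, 2900]);


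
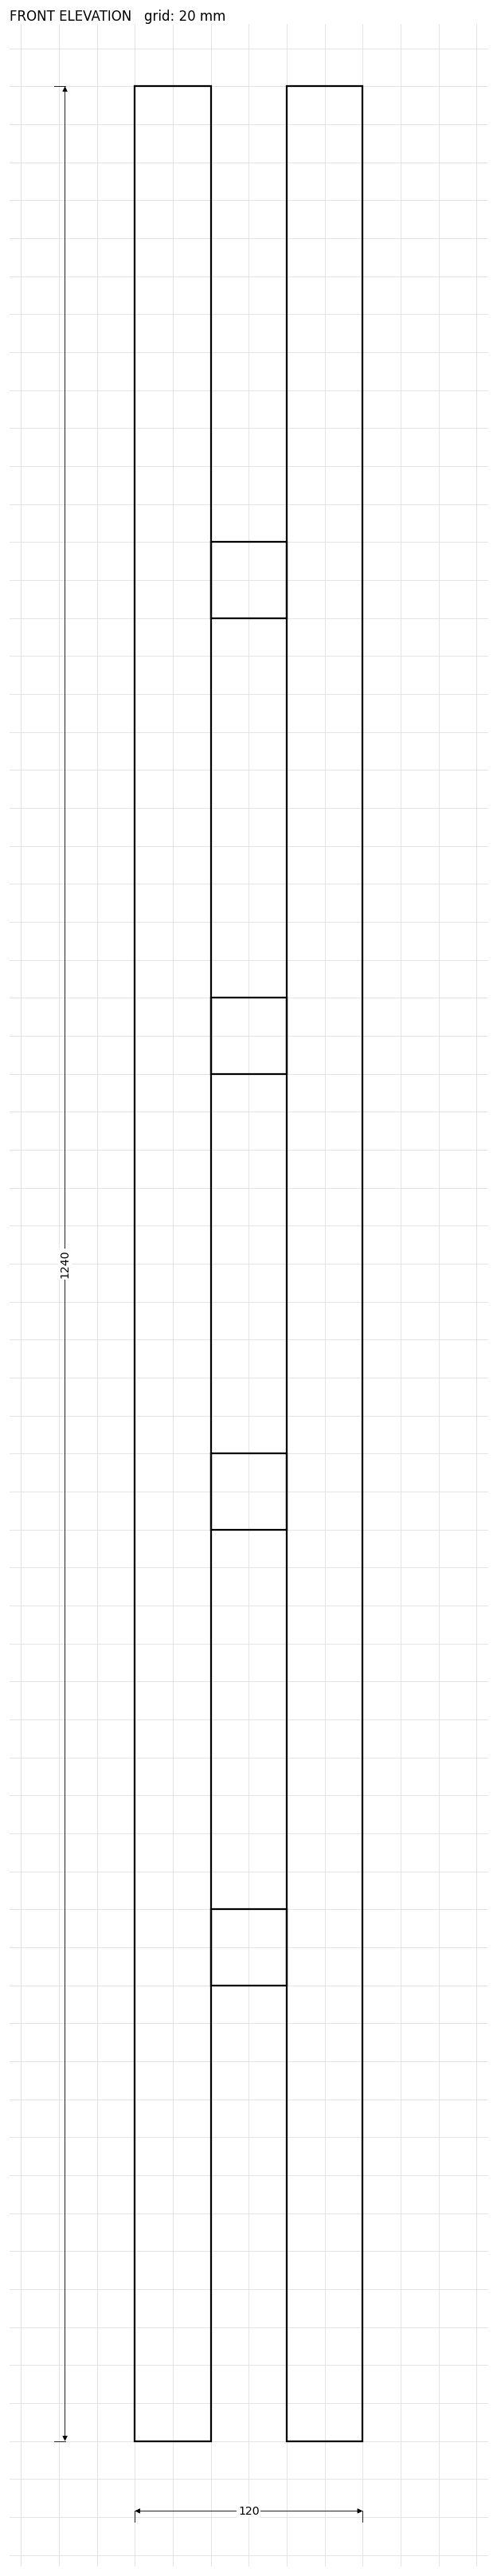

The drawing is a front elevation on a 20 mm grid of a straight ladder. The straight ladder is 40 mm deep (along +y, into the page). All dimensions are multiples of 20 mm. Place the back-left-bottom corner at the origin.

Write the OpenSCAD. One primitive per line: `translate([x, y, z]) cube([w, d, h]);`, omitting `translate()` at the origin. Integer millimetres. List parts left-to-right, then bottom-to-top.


cube([40, 40, 1240]);
translate([40, 0, 240]) cube([40, 40, 40]);
translate([40, 0, 480]) cube([40, 40, 40]);
translate([40, 0, 720]) cube([40, 40, 40]);
translate([40, 0, 960]) cube([40, 40, 40]);
translate([80, 0, 0]) cube([40, 40, 1240]);
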